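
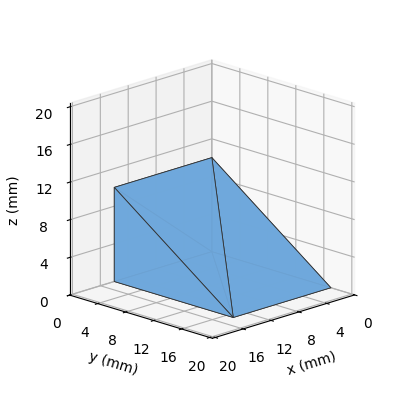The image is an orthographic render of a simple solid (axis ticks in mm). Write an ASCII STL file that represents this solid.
Reading the render: the shape is a wedge (ramp): 14 × 17 mm base, rising to 10 mm along the y=0 edge and sloping linearly to z=0 at y=17 (dimensions read to the nearest mm from the axis ticks). For the STL, each face is triangulated and given an outward normal.

solid part
  facet normal 0.0000 0.0000 -1.0000
    outer loop
      vertex 14.0 17.0 0.0
      vertex 14.0 0.0 0.0
      vertex 0.0 0.0 0.0
    endloop
  endfacet
  facet normal 0.0000 0.0000 -1.0000
    outer loop
      vertex 0.0 17.0 0.0
      vertex 14.0 17.0 0.0
      vertex 0.0 0.0 0.0
    endloop
  endfacet
  facet normal 0.0000 -1.0000 0.0000
    outer loop
      vertex 0.0 0.0 0.0
      vertex 14.0 0.0 0.0
      vertex 14.0 0.0 10.0
    endloop
  endfacet
  facet normal 0.0000 -1.0000 0.0000
    outer loop
      vertex 0.0 0.0 0.0
      vertex 14.0 0.0 10.0
      vertex 0.0 0.0 10.0
    endloop
  endfacet
  facet normal 0.0000 0.5070 0.8619
    outer loop
      vertex 0.0 0.0 10.0
      vertex 14.0 0.0 10.0
      vertex 14.0 17.0 0.0
    endloop
  endfacet
  facet normal 0.0000 0.5070 0.8619
    outer loop
      vertex 0.0 0.0 10.0
      vertex 14.0 17.0 0.0
      vertex 0.0 17.0 0.0
    endloop
  endfacet
  facet normal -1.0000 0.0000 0.0000
    outer loop
      vertex 0.0 0.0 10.0
      vertex 0.0 17.0 0.0
      vertex 0.0 0.0 0.0
    endloop
  endfacet
  facet normal 1.0000 0.0000 0.0000
    outer loop
      vertex 14.0 0.0 0.0
      vertex 14.0 17.0 0.0
      vertex 14.0 0.0 10.0
    endloop
  endfacet
endsolid part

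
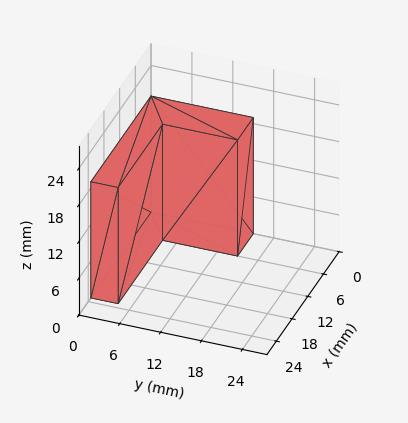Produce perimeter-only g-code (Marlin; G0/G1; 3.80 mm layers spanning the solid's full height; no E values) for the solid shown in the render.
Reading the render: the shape is an L-shaped prism: outer 23 × 15 mm, arm thicknesses ≈ 4 mm (horizontal) and 6 mm (vertical), extruded 19 mm in z (dimensions read to the nearest mm from the axis ticks). For the g-code, the solid's height is divided into equal slices at the stated Δz and each level perimeter traced with G1 moves after a G0 lift.

; perimeter-only toolpath
G21 ; units = mm
G90 ; absolute positioning
G28 ; home
; layer 1
G0 Z3.80
G0 X0.00 Y0.00
G1 X23.00 Y0.00
G1 X23.00 Y4.00
G1 X6.00 Y4.00
G1 X6.00 Y15.00
G1 X0.00 Y15.00
G1 X0.00 Y0.00
; layer 2
G0 Z7.60
G0 X0.00 Y0.00
G1 X23.00 Y0.00
G1 X23.00 Y4.00
G1 X6.00 Y4.00
G1 X6.00 Y15.00
G1 X0.00 Y15.00
G1 X0.00 Y0.00
; layer 3
G0 Z11.40
G0 X0.00 Y0.00
G1 X23.00 Y0.00
G1 X23.00 Y4.00
G1 X6.00 Y4.00
G1 X6.00 Y15.00
G1 X0.00 Y15.00
G1 X0.00 Y0.00
; layer 4
G0 Z15.20
G0 X0.00 Y0.00
G1 X23.00 Y0.00
G1 X23.00 Y4.00
G1 X6.00 Y4.00
G1 X6.00 Y15.00
G1 X0.00 Y15.00
G1 X0.00 Y0.00
; layer 5
G0 Z19.00
G0 X0.00 Y0.00
G1 X23.00 Y0.00
G1 X23.00 Y4.00
G1 X6.00 Y4.00
G1 X6.00 Y15.00
G1 X0.00 Y15.00
G1 X0.00 Y0.00
M2 ; end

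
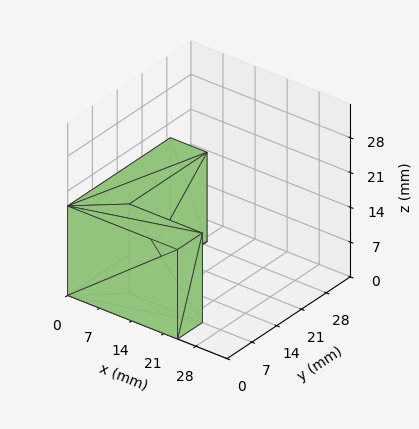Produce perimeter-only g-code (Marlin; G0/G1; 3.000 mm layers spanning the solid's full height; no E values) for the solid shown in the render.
Reading the render: the shape is an L-shaped prism: outer 24 × 29 mm, arm thicknesses ≈ 7 mm (horizontal) and 8 mm (vertical), extruded 18 mm in z (dimensions read to the nearest mm from the axis ticks). For the g-code, the solid's height is divided into equal slices at the stated Δz and each level perimeter traced with G1 moves after a G0 lift.

; perimeter-only toolpath
G21 ; units = mm
G90 ; absolute positioning
G28 ; home
; layer 1
G0 Z3.000
G0 X0.000 Y0.000
G1 X24.000 Y0.000
G1 X24.000 Y7.000
G1 X8.000 Y7.000
G1 X8.000 Y29.000
G1 X0.000 Y29.000
G1 X0.000 Y0.000
; layer 2
G0 Z6.000
G0 X0.000 Y0.000
G1 X24.000 Y0.000
G1 X24.000 Y7.000
G1 X8.000 Y7.000
G1 X8.000 Y29.000
G1 X0.000 Y29.000
G1 X0.000 Y0.000
; layer 3
G0 Z9.000
G0 X0.000 Y0.000
G1 X24.000 Y0.000
G1 X24.000 Y7.000
G1 X8.000 Y7.000
G1 X8.000 Y29.000
G1 X0.000 Y29.000
G1 X0.000 Y0.000
; layer 4
G0 Z12.000
G0 X0.000 Y0.000
G1 X24.000 Y0.000
G1 X24.000 Y7.000
G1 X8.000 Y7.000
G1 X8.000 Y29.000
G1 X0.000 Y29.000
G1 X0.000 Y0.000
; layer 5
G0 Z15.000
G0 X0.000 Y0.000
G1 X24.000 Y0.000
G1 X24.000 Y7.000
G1 X8.000 Y7.000
G1 X8.000 Y29.000
G1 X0.000 Y29.000
G1 X0.000 Y0.000
; layer 6
G0 Z18.000
G0 X0.000 Y0.000
G1 X24.000 Y0.000
G1 X24.000 Y7.000
G1 X8.000 Y7.000
G1 X8.000 Y29.000
G1 X0.000 Y29.000
G1 X0.000 Y0.000
M2 ; end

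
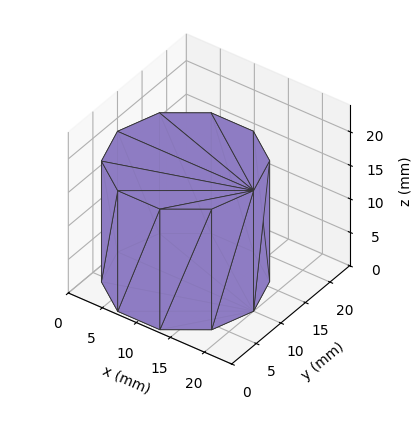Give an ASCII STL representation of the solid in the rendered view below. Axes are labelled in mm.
Reading the render: the shape is a regular 10-sided prism (a cylinder approximated with 10 flat sides), circumscribed radius ≈ 10 mm, height ≈ 18 mm (dimensions read to the nearest mm from the axis ticks). For the STL, each face is triangulated and given an outward normal.

solid part
  facet normal 0.0000 0.0000 -1.0000
    outer loop
      vertex 13.1 19.5 0.0
      vertex 18.1 15.9 0.0
      vertex 20.0 10.0 0.0
    endloop
  endfacet
  facet normal 0.0000 0.0000 -1.0000
    outer loop
      vertex 6.9 19.5 0.0
      vertex 13.1 19.5 0.0
      vertex 20.0 10.0 0.0
    endloop
  endfacet
  facet normal 0.0000 0.0000 -1.0000
    outer loop
      vertex 1.9 15.9 0.0
      vertex 6.9 19.5 0.0
      vertex 20.0 10.0 0.0
    endloop
  endfacet
  facet normal 0.0000 0.0000 -1.0000
    outer loop
      vertex 0.0 10.0 0.0
      vertex 1.9 15.9 0.0
      vertex 20.0 10.0 0.0
    endloop
  endfacet
  facet normal 0.0000 0.0000 -1.0000
    outer loop
      vertex 1.9 4.1 0.0
      vertex 0.0 10.0 0.0
      vertex 20.0 10.0 0.0
    endloop
  endfacet
  facet normal 0.0000 0.0000 -1.0000
    outer loop
      vertex 6.9 0.5 0.0
      vertex 1.9 4.1 0.0
      vertex 20.0 10.0 0.0
    endloop
  endfacet
  facet normal 0.0000 0.0000 -1.0000
    outer loop
      vertex 13.1 0.5 0.0
      vertex 6.9 0.5 0.0
      vertex 20.0 10.0 0.0
    endloop
  endfacet
  facet normal 0.0000 0.0000 -1.0000
    outer loop
      vertex 18.1 4.1 0.0
      vertex 13.1 0.5 0.0
      vertex 20.0 10.0 0.0
    endloop
  endfacet
  facet normal 0.0000 0.0000 1.0000
    outer loop
      vertex 20.0 10.0 18.0
      vertex 18.1 15.9 18.0
      vertex 13.1 19.5 18.0
    endloop
  endfacet
  facet normal 0.0000 0.0000 1.0000
    outer loop
      vertex 20.0 10.0 18.0
      vertex 13.1 19.5 18.0
      vertex 6.9 19.5 18.0
    endloop
  endfacet
  facet normal 0.0000 0.0000 1.0000
    outer loop
      vertex 20.0 10.0 18.0
      vertex 6.9 19.5 18.0
      vertex 1.9 15.9 18.0
    endloop
  endfacet
  facet normal 0.0000 0.0000 1.0000
    outer loop
      vertex 20.0 10.0 18.0
      vertex 1.9 15.9 18.0
      vertex 0.0 10.0 18.0
    endloop
  endfacet
  facet normal 0.0000 0.0000 1.0000
    outer loop
      vertex 20.0 10.0 18.0
      vertex 0.0 10.0 18.0
      vertex 1.9 4.1 18.0
    endloop
  endfacet
  facet normal 0.0000 0.0000 1.0000
    outer loop
      vertex 20.0 10.0 18.0
      vertex 1.9 4.1 18.0
      vertex 6.9 0.5 18.0
    endloop
  endfacet
  facet normal 0.0000 0.0000 1.0000
    outer loop
      vertex 20.0 10.0 18.0
      vertex 6.9 0.5 18.0
      vertex 13.1 0.5 18.0
    endloop
  endfacet
  facet normal 0.0000 0.0000 1.0000
    outer loop
      vertex 20.0 10.0 18.0
      vertex 13.1 0.5 18.0
      vertex 18.1 4.1 18.0
    endloop
  endfacet
  facet normal 0.9519 0.3065 0.0000
    outer loop
      vertex 20.0 10.0 0.0
      vertex 18.1 15.9 0.0
      vertex 18.1 15.9 18.0
    endloop
  endfacet
  facet normal 0.9519 0.3065 0.0000
    outer loop
      vertex 20.0 10.0 0.0
      vertex 18.1 15.9 18.0
      vertex 20.0 10.0 18.0
    endloop
  endfacet
  facet normal 0.5843 0.8115 0.0000
    outer loop
      vertex 18.1 15.9 0.0
      vertex 13.1 19.5 0.0
      vertex 13.1 19.5 18.0
    endloop
  endfacet
  facet normal 0.5843 0.8115 0.0000
    outer loop
      vertex 18.1 15.9 0.0
      vertex 13.1 19.5 18.0
      vertex 18.1 15.9 18.0
    endloop
  endfacet
  facet normal 0.0000 1.0000 0.0000
    outer loop
      vertex 13.1 19.5 0.0
      vertex 6.9 19.5 0.0
      vertex 6.9 19.5 18.0
    endloop
  endfacet
  facet normal 0.0000 1.0000 0.0000
    outer loop
      vertex 13.1 19.5 0.0
      vertex 6.9 19.5 18.0
      vertex 13.1 19.5 18.0
    endloop
  endfacet
  facet normal -0.5843 0.8115 0.0000
    outer loop
      vertex 6.9 19.5 0.0
      vertex 1.9 15.9 0.0
      vertex 1.9 15.9 18.0
    endloop
  endfacet
  facet normal -0.5843 0.8115 0.0000
    outer loop
      vertex 6.9 19.5 0.0
      vertex 1.9 15.9 18.0
      vertex 6.9 19.5 18.0
    endloop
  endfacet
  facet normal -0.9519 0.3065 0.0000
    outer loop
      vertex 1.9 15.9 0.0
      vertex 0.0 10.0 0.0
      vertex 0.0 10.0 18.0
    endloop
  endfacet
  facet normal -0.9519 0.3065 0.0000
    outer loop
      vertex 1.9 15.9 0.0
      vertex 0.0 10.0 18.0
      vertex 1.9 15.9 18.0
    endloop
  endfacet
  facet normal -0.9519 -0.3065 0.0000
    outer loop
      vertex 0.0 10.0 0.0
      vertex 1.9 4.1 0.0
      vertex 1.9 4.1 18.0
    endloop
  endfacet
  facet normal -0.9519 -0.3065 0.0000
    outer loop
      vertex 0.0 10.0 0.0
      vertex 1.9 4.1 18.0
      vertex 0.0 10.0 18.0
    endloop
  endfacet
  facet normal -0.5843 -0.8115 0.0000
    outer loop
      vertex 1.9 4.1 0.0
      vertex 6.9 0.5 0.0
      vertex 6.9 0.5 18.0
    endloop
  endfacet
  facet normal -0.5843 -0.8115 0.0000
    outer loop
      vertex 1.9 4.1 0.0
      vertex 6.9 0.5 18.0
      vertex 1.9 4.1 18.0
    endloop
  endfacet
  facet normal 0.0000 -1.0000 0.0000
    outer loop
      vertex 6.9 0.5 0.0
      vertex 13.1 0.5 0.0
      vertex 13.1 0.5 18.0
    endloop
  endfacet
  facet normal 0.0000 -1.0000 0.0000
    outer loop
      vertex 6.9 0.5 0.0
      vertex 13.1 0.5 18.0
      vertex 6.9 0.5 18.0
    endloop
  endfacet
  facet normal 0.5843 -0.8115 0.0000
    outer loop
      vertex 13.1 0.5 0.0
      vertex 18.1 4.1 0.0
      vertex 18.1 4.1 18.0
    endloop
  endfacet
  facet normal 0.5843 -0.8115 0.0000
    outer loop
      vertex 13.1 0.5 0.0
      vertex 18.1 4.1 18.0
      vertex 13.1 0.5 18.0
    endloop
  endfacet
  facet normal 0.9519 -0.3065 0.0000
    outer loop
      vertex 18.1 4.1 0.0
      vertex 20.0 10.0 0.0
      vertex 20.0 10.0 18.0
    endloop
  endfacet
  facet normal 0.9519 -0.3065 0.0000
    outer loop
      vertex 18.1 4.1 0.0
      vertex 20.0 10.0 18.0
      vertex 18.1 4.1 18.0
    endloop
  endfacet
endsolid part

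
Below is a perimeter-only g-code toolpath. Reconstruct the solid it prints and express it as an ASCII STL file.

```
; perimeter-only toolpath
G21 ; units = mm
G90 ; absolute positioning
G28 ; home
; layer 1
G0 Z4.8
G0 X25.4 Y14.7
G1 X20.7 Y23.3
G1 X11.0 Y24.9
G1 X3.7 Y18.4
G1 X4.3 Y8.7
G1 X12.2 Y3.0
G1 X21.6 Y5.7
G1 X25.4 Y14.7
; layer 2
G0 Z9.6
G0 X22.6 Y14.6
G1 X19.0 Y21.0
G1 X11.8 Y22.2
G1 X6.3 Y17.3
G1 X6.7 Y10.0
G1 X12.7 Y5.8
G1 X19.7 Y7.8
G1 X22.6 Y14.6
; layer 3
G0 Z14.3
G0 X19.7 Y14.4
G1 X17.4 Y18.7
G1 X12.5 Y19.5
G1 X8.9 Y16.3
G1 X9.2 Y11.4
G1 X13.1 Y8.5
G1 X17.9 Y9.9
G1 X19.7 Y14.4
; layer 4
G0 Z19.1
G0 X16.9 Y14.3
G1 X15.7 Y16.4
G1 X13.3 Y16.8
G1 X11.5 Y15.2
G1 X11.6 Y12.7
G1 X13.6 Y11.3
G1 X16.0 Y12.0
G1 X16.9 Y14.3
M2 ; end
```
solid part
  facet normal 0.0000 0.0000 -1.0000
    outer loop
      vertex 10.2 27.6 0.0
      vertex 22.3 25.6 0.0
      vertex 28.2 14.9 0.0
    endloop
  endfacet
  facet normal 0.0000 0.0000 -1.0000
    outer loop
      vertex 1.1 19.5 0.0
      vertex 10.2 27.6 0.0
      vertex 28.2 14.9 0.0
    endloop
  endfacet
  facet normal 0.0000 0.0000 -1.0000
    outer loop
      vertex 1.8 7.3 0.0
      vertex 1.1 19.5 0.0
      vertex 28.2 14.9 0.0
    endloop
  endfacet
  facet normal 0.0000 0.0000 -1.0000
    outer loop
      vertex 11.7 0.2 0.0
      vertex 1.8 7.3 0.0
      vertex 28.2 14.9 0.0
    endloop
  endfacet
  facet normal 0.0000 0.0000 -1.0000
    outer loop
      vertex 23.5 3.6 0.0
      vertex 11.7 0.2 0.0
      vertex 28.2 14.9 0.0
    endloop
  endfacet
  facet normal 0.7728 0.4262 0.4702
    outer loop
      vertex 28.2 14.9 0.0
      vertex 22.3 25.6 0.0
      vertex 14.1 14.1 23.9
    endloop
  endfacet
  facet normal 0.1440 0.8715 0.4688
    outer loop
      vertex 22.3 25.6 0.0
      vertex 10.2 27.6 0.0
      vertex 14.1 14.1 23.9
    endloop
  endfacet
  facet normal -0.5874 0.6599 0.4686
    outer loop
      vertex 10.2 27.6 0.0
      vertex 1.1 19.5 0.0
      vertex 14.1 14.1 23.9
    endloop
  endfacet
  facet normal -0.8821 -0.0506 0.4684
    outer loop
      vertex 1.1 19.5 0.0
      vertex 1.8 7.3 0.0
      vertex 14.1 14.1 23.9
    endloop
  endfacet
  facet normal -0.5147 -0.7177 0.4691
    outer loop
      vertex 1.8 7.3 0.0
      vertex 11.7 0.2 0.0
      vertex 14.1 14.1 23.9
    endloop
  endfacet
  facet normal 0.2445 -0.8487 0.4690
    outer loop
      vertex 11.7 0.2 0.0
      vertex 23.5 3.6 0.0
      vertex 14.1 14.1 23.9
    endloop
  endfacet
  facet normal 0.8152 -0.3391 0.4696
    outer loop
      vertex 23.5 3.6 0.0
      vertex 28.2 14.9 0.0
      vertex 14.1 14.1 23.9
    endloop
  endfacet
endsolid part

The G0 Z moves step by Δz≈4.8 mm. The G1 loops shrink linearly with z, so the solid tapers from its base footprint up to z≈23.9. Closing with a flat bottom cap and the tapered top and triangulating gives 12 facets — a regular 7-sided pyramid, base circumscribed radius ≈ 14.1 mm, apex at z ≈ 23.9 mm.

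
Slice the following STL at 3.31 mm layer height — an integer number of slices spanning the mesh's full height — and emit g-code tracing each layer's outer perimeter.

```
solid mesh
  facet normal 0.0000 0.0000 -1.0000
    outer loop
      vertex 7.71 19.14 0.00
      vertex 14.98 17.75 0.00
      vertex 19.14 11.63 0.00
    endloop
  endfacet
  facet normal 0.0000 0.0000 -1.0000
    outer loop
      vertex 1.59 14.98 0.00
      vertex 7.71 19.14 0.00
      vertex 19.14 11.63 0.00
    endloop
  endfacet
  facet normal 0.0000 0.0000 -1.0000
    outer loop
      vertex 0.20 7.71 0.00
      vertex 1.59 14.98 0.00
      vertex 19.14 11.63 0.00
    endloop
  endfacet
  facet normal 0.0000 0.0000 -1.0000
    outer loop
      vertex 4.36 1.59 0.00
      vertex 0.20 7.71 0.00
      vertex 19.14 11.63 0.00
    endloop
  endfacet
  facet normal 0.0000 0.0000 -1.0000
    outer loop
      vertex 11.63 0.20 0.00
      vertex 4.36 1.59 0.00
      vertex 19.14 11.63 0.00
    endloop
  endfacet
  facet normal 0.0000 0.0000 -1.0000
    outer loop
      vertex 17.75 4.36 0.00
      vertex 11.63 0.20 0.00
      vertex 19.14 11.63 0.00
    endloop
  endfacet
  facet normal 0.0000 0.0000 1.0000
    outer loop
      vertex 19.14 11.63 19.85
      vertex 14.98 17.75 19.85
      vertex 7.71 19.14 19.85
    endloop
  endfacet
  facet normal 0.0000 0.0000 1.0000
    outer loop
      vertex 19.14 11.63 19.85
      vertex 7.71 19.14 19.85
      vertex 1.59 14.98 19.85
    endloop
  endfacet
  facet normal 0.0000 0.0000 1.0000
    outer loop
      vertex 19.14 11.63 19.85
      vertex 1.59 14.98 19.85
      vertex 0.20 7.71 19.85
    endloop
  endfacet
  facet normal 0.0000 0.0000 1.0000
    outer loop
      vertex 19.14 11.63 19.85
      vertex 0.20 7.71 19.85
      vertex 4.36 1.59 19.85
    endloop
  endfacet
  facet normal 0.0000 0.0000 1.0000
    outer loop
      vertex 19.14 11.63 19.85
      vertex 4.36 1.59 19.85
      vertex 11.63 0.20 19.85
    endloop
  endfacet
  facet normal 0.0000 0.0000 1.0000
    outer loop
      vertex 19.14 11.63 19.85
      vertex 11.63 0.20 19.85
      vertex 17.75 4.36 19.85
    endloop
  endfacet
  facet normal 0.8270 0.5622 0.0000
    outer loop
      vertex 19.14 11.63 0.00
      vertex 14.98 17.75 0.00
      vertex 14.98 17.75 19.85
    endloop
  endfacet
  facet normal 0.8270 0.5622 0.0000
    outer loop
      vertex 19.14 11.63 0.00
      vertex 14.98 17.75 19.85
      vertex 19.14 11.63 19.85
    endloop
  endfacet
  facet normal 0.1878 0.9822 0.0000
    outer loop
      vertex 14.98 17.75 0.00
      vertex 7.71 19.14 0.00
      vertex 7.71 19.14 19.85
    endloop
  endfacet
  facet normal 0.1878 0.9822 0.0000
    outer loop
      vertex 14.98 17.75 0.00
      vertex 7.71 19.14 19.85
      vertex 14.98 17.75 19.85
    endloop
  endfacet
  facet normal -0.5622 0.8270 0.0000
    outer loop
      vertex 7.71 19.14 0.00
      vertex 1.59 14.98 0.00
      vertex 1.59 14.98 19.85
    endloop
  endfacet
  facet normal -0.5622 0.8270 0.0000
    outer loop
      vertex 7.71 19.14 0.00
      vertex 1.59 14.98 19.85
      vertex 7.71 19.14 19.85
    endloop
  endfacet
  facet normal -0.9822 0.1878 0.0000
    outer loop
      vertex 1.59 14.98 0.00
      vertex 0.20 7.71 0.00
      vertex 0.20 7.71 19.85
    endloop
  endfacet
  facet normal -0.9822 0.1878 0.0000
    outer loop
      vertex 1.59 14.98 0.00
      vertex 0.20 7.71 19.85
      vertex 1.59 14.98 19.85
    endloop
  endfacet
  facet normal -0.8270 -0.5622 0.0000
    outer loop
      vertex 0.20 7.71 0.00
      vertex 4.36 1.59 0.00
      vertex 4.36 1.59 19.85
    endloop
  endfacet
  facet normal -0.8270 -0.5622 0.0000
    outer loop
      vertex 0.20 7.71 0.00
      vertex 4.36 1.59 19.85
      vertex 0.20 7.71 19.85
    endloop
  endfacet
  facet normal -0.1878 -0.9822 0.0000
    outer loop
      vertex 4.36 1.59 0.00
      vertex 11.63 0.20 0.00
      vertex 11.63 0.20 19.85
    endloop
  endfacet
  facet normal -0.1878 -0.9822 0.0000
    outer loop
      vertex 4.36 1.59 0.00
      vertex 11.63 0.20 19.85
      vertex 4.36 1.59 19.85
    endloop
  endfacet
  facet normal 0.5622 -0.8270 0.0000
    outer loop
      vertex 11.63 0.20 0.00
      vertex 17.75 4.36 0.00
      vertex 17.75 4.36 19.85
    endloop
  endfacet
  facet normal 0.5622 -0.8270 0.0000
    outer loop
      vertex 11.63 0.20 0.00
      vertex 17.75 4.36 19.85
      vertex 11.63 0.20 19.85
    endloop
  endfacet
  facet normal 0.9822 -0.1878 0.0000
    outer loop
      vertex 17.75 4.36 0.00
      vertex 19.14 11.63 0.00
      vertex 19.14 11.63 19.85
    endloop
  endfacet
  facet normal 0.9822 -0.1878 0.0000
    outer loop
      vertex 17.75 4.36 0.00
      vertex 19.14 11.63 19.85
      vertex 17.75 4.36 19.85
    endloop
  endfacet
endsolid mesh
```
; perimeter-only toolpath
G21 ; units = mm
G90 ; absolute positioning
G28 ; home
; layer 1
G0 Z3.31
G0 X19.14 Y11.63
G1 X14.98 Y17.75
G1 X7.71 Y19.14
G1 X1.59 Y14.98
G1 X0.20 Y7.71
G1 X4.36 Y1.59
G1 X11.63 Y0.20
G1 X17.75 Y4.36
G1 X19.14 Y11.63
; layer 2
G0 Z6.62
G0 X19.14 Y11.63
G1 X14.98 Y17.75
G1 X7.71 Y19.14
G1 X1.59 Y14.98
G1 X0.20 Y7.71
G1 X4.36 Y1.59
G1 X11.63 Y0.20
G1 X17.75 Y4.36
G1 X19.14 Y11.63
; layer 3
G0 Z9.93
G0 X19.14 Y11.63
G1 X14.98 Y17.75
G1 X7.71 Y19.14
G1 X1.59 Y14.98
G1 X0.20 Y7.71
G1 X4.36 Y1.59
G1 X11.63 Y0.20
G1 X17.75 Y4.36
G1 X19.14 Y11.63
; layer 4
G0 Z13.23
G0 X19.14 Y11.63
G1 X14.98 Y17.75
G1 X7.71 Y19.14
G1 X1.59 Y14.98
G1 X0.20 Y7.71
G1 X4.36 Y1.59
G1 X11.63 Y0.20
G1 X17.75 Y4.36
G1 X19.14 Y11.63
; layer 5
G0 Z16.54
G0 X19.14 Y11.63
G1 X14.98 Y17.75
G1 X7.71 Y19.14
G1 X1.59 Y14.98
G1 X0.20 Y7.71
G1 X4.36 Y1.59
G1 X11.63 Y0.20
G1 X17.75 Y4.36
G1 X19.14 Y11.63
; layer 6
G0 Z19.85
G0 X19.14 Y11.63
G1 X14.98 Y17.75
G1 X7.71 Y19.14
G1 X1.59 Y14.98
G1 X0.20 Y7.71
G1 X4.36 Y1.59
G1 X11.63 Y0.20
G1 X17.75 Y4.36
G1 X19.14 Y11.63
M2 ; end

The solid is a regular 8-sided prism (a cylinder approximated with 8 flat sides), circumscribed radius ≈ 9.67 mm, height ≈ 19.9 mm. Slicing at Δz = 3.31 mm — 6 equal slices spanning the solid's height, so layer i sits at z = i·h/6 — gives 6 non-empty perimeters. Each is a 8-segment closed polygon; G0 lifts to the layer z and rapids to the start vertex, then G1 traces the edges.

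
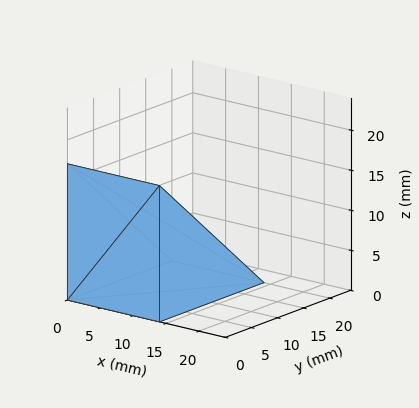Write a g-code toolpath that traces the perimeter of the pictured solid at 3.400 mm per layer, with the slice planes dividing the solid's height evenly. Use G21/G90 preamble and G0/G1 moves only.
Reading the render: the shape is a wedge (ramp): 14 × 20 mm base, rising to 17 mm along the y=0 edge and sloping linearly to z=0 at y=20 (dimensions read to the nearest mm from the axis ticks). For the g-code, the solid's height is divided into equal slices at the stated Δz and each level perimeter traced with G1 moves after a G0 lift.

; perimeter-only toolpath
G21 ; units = mm
G90 ; absolute positioning
G28 ; home
; layer 1
G0 Z3.400
G0 X0.000 Y0.000
G1 X14.000 Y0.000
G1 X14.000 Y16.000
G1 X0.000 Y16.000
G1 X0.000 Y0.000
; layer 2
G0 Z6.800
G0 X0.000 Y0.000
G1 X14.000 Y0.000
G1 X14.000 Y12.000
G1 X0.000 Y12.000
G1 X0.000 Y0.000
; layer 3
G0 Z10.200
G0 X0.000 Y0.000
G1 X14.000 Y0.000
G1 X14.000 Y8.000
G1 X0.000 Y8.000
G1 X0.000 Y0.000
; layer 4
G0 Z13.600
G0 X0.000 Y0.000
G1 X14.000 Y0.000
G1 X14.000 Y4.000
G1 X0.000 Y4.000
G1 X0.000 Y0.000
M2 ; end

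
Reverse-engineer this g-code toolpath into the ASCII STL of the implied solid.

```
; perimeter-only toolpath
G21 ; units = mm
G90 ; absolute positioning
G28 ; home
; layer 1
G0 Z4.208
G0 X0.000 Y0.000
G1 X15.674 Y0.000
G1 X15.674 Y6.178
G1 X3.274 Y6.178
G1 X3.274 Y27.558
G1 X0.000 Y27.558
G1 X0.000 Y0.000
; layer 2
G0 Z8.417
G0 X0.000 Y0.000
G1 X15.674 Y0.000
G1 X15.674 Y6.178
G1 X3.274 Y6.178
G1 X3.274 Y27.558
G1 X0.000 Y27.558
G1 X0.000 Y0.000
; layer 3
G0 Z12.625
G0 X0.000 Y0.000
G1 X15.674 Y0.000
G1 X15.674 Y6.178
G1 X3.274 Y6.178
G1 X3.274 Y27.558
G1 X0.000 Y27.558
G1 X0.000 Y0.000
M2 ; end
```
solid part
  facet normal 0.0000 0.0000 -1.0000
    outer loop
      vertex 15.674 6.178 0.000
      vertex 15.674 0.000 0.000
      vertex 0.000 0.000 0.000
    endloop
  endfacet
  facet normal 0.0000 0.0000 -1.0000
    outer loop
      vertex 3.274 6.178 0.000
      vertex 15.674 6.178 0.000
      vertex 0.000 0.000 0.000
    endloop
  endfacet
  facet normal 0.0000 0.0000 -1.0000
    outer loop
      vertex 3.274 27.558 0.000
      vertex 3.274 6.178 0.000
      vertex 0.000 0.000 0.000
    endloop
  endfacet
  facet normal 0.0000 0.0000 -1.0000
    outer loop
      vertex 0.000 27.558 0.000
      vertex 3.274 27.558 0.000
      vertex 0.000 0.000 0.000
    endloop
  endfacet
  facet normal 0.0000 0.0000 1.0000
    outer loop
      vertex 0.000 0.000 12.625
      vertex 15.674 0.000 12.625
      vertex 15.674 6.178 12.625
    endloop
  endfacet
  facet normal 0.0000 0.0000 1.0000
    outer loop
      vertex 0.000 0.000 12.625
      vertex 15.674 6.178 12.625
      vertex 3.274 6.178 12.625
    endloop
  endfacet
  facet normal 0.0000 0.0000 1.0000
    outer loop
      vertex 0.000 0.000 12.625
      vertex 3.274 6.178 12.625
      vertex 3.274 27.558 12.625
    endloop
  endfacet
  facet normal 0.0000 0.0000 1.0000
    outer loop
      vertex 0.000 0.000 12.625
      vertex 3.274 27.558 12.625
      vertex 0.000 27.558 12.625
    endloop
  endfacet
  facet normal 0.0000 -1.0000 0.0000
    outer loop
      vertex 0.000 0.000 0.000
      vertex 15.674 0.000 0.000
      vertex 15.674 0.000 12.625
    endloop
  endfacet
  facet normal 0.0000 -1.0000 0.0000
    outer loop
      vertex 0.000 0.000 0.000
      vertex 15.674 0.000 12.625
      vertex 0.000 0.000 12.625
    endloop
  endfacet
  facet normal 1.0000 0.0000 0.0000
    outer loop
      vertex 15.674 0.000 0.000
      vertex 15.674 6.178 0.000
      vertex 15.674 6.178 12.625
    endloop
  endfacet
  facet normal 1.0000 0.0000 0.0000
    outer loop
      vertex 15.674 0.000 0.000
      vertex 15.674 6.178 12.625
      vertex 15.674 0.000 12.625
    endloop
  endfacet
  facet normal 0.0000 1.0000 0.0000
    outer loop
      vertex 15.674 6.178 0.000
      vertex 3.274 6.178 0.000
      vertex 3.274 6.178 12.625
    endloop
  endfacet
  facet normal 0.0000 1.0000 0.0000
    outer loop
      vertex 15.674 6.178 0.000
      vertex 3.274 6.178 12.625
      vertex 15.674 6.178 12.625
    endloop
  endfacet
  facet normal 1.0000 0.0000 0.0000
    outer loop
      vertex 3.274 6.178 0.000
      vertex 3.274 27.558 0.000
      vertex 3.274 27.558 12.625
    endloop
  endfacet
  facet normal 1.0000 0.0000 0.0000
    outer loop
      vertex 3.274 6.178 0.000
      vertex 3.274 27.558 12.625
      vertex 3.274 6.178 12.625
    endloop
  endfacet
  facet normal 0.0000 1.0000 0.0000
    outer loop
      vertex 3.274 27.558 0.000
      vertex 0.000 27.558 0.000
      vertex 0.000 27.558 12.625
    endloop
  endfacet
  facet normal 0.0000 1.0000 0.0000
    outer loop
      vertex 3.274 27.558 0.000
      vertex 0.000 27.558 12.625
      vertex 3.274 27.558 12.625
    endloop
  endfacet
  facet normal -1.0000 0.0000 0.0000
    outer loop
      vertex 0.000 27.558 0.000
      vertex 0.000 0.000 0.000
      vertex 0.000 0.000 12.625
    endloop
  endfacet
  facet normal -1.0000 0.0000 0.0000
    outer loop
      vertex 0.000 27.558 0.000
      vertex 0.000 0.000 12.625
      vertex 0.000 27.558 12.625
    endloop
  endfacet
endsolid part

The G0 Z moves step by Δz≈4.208 mm. Every layer's G1 loop is the same polygon, so the solid is a straight extrusion of it from z=0 to z≈12.6. Closing with flat bottom and top caps and triangulating gives 20 facets — an L-shaped prism: outer 15.7 × 27.6 mm, arm thicknesses ≈ 6.18 mm (horizontal) and 3.27 mm (vertical), extruded 12.6 mm in z.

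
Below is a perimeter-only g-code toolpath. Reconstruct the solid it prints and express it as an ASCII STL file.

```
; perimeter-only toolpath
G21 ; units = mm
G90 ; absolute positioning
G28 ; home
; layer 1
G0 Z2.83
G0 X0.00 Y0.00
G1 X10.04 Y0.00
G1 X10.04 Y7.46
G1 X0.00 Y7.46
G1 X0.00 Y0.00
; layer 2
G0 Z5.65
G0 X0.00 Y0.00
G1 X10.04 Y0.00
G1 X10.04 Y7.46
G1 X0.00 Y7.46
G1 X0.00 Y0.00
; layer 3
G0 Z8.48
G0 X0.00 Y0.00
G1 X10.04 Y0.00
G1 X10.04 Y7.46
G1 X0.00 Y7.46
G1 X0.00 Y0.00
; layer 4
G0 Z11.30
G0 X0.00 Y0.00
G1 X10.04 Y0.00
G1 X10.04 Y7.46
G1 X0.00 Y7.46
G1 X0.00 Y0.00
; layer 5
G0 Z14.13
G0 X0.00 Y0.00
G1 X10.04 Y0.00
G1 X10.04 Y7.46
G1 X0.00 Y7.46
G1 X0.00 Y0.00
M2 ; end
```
solid part
  facet normal 0.0000 0.0000 -1.0000
    outer loop
      vertex 10.04 7.46 0.00
      vertex 10.04 0.00 0.00
      vertex 0.00 0.00 0.00
    endloop
  endfacet
  facet normal 0.0000 0.0000 -1.0000
    outer loop
      vertex 0.00 7.46 0.00
      vertex 10.04 7.46 0.00
      vertex 0.00 0.00 0.00
    endloop
  endfacet
  facet normal 0.0000 0.0000 1.0000
    outer loop
      vertex 0.00 0.00 14.13
      vertex 10.04 0.00 14.13
      vertex 10.04 7.46 14.13
    endloop
  endfacet
  facet normal 0.0000 0.0000 1.0000
    outer loop
      vertex 0.00 0.00 14.13
      vertex 10.04 7.46 14.13
      vertex 0.00 7.46 14.13
    endloop
  endfacet
  facet normal 0.0000 -1.0000 0.0000
    outer loop
      vertex 0.00 0.00 0.00
      vertex 10.04 0.00 0.00
      vertex 10.04 0.00 14.13
    endloop
  endfacet
  facet normal 0.0000 -1.0000 0.0000
    outer loop
      vertex 0.00 0.00 0.00
      vertex 10.04 0.00 14.13
      vertex 0.00 0.00 14.13
    endloop
  endfacet
  facet normal 0.0000 1.0000 0.0000
    outer loop
      vertex 10.04 7.46 14.13
      vertex 10.04 7.46 0.00
      vertex 0.00 7.46 0.00
    endloop
  endfacet
  facet normal 0.0000 1.0000 0.0000
    outer loop
      vertex 0.00 7.46 14.13
      vertex 10.04 7.46 14.13
      vertex 0.00 7.46 0.00
    endloop
  endfacet
  facet normal -1.0000 0.0000 0.0000
    outer loop
      vertex 0.00 7.46 14.13
      vertex 0.00 7.46 0.00
      vertex 0.00 0.00 0.00
    endloop
  endfacet
  facet normal -1.0000 0.0000 0.0000
    outer loop
      vertex 0.00 0.00 14.13
      vertex 0.00 7.46 14.13
      vertex 0.00 0.00 0.00
    endloop
  endfacet
  facet normal 1.0000 0.0000 0.0000
    outer loop
      vertex 10.04 0.00 0.00
      vertex 10.04 7.46 0.00
      vertex 10.04 7.46 14.13
    endloop
  endfacet
  facet normal 1.0000 0.0000 0.0000
    outer loop
      vertex 10.04 0.00 0.00
      vertex 10.04 7.46 14.13
      vertex 10.04 0.00 14.13
    endloop
  endfacet
endsolid part

The G0 Z moves step by Δz≈2.83 mm. Every layer's G1 loop is the same polygon, so the solid is a straight extrusion of it from z=0 to z≈14.1. Closing with flat bottom and top caps and triangulating gives 12 facets — a rectangular box, roughly 10 × 7.46 mm footprint and 14.1 mm tall.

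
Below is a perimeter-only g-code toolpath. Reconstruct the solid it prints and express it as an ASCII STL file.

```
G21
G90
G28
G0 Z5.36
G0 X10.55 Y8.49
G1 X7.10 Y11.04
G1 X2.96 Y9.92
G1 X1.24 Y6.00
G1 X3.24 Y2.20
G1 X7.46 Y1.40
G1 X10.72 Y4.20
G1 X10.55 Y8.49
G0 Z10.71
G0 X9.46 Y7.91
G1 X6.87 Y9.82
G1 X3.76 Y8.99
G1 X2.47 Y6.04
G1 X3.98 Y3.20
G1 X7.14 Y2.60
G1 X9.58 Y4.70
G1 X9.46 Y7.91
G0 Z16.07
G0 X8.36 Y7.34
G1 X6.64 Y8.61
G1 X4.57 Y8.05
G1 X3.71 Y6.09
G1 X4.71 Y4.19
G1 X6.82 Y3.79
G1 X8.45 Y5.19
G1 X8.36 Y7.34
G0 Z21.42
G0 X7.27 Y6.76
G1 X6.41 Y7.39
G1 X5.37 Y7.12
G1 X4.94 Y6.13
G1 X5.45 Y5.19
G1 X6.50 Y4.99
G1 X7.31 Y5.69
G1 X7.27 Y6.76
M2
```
solid part
  facet normal 0.0000 0.0000 -1.0000
    outer loop
      vertex 2.15 10.86 0.00
      vertex 7.33 12.25 0.00
      vertex 11.64 9.07 0.00
    endloop
  endfacet
  facet normal 0.0000 0.0000 -1.0000
    outer loop
      vertex 0.00 5.95 0.00
      vertex 2.15 10.86 0.00
      vertex 11.64 9.07 0.00
    endloop
  endfacet
  facet normal 0.0000 0.0000 -1.0000
    outer loop
      vertex 2.51 1.21 0.00
      vertex 0.00 5.95 0.00
      vertex 11.64 9.07 0.00
    endloop
  endfacet
  facet normal 0.0000 0.0000 -1.0000
    outer loop
      vertex 7.78 0.21 0.00
      vertex 2.51 1.21 0.00
      vertex 11.64 9.07 0.00
    endloop
  endfacet
  facet normal 0.0000 0.0000 -1.0000
    outer loop
      vertex 11.85 3.71 0.00
      vertex 7.78 0.21 0.00
      vertex 11.64 9.07 0.00
    endloop
  endfacet
  facet normal 0.5813 0.7878 0.2035
    outer loop
      vertex 11.64 9.07 0.00
      vertex 7.33 12.25 0.00
      vertex 6.18 6.18 26.78
    endloop
  endfacet
  facet normal -0.2538 0.9456 0.2034
    outer loop
      vertex 7.33 12.25 0.00
      vertex 2.15 10.86 0.00
      vertex 6.18 6.18 26.78
    endloop
  endfacet
  facet normal -0.8968 0.3927 0.2036
    outer loop
      vertex 2.15 10.86 0.00
      vertex 0.00 5.95 0.00
      vertex 6.18 6.18 26.78
    endloop
  endfacet
  facet normal -0.8652 -0.4582 0.2036
    outer loop
      vertex 0.00 5.95 0.00
      vertex 2.51 1.21 0.00
      vertex 6.18 6.18 26.78
    endloop
  endfacet
  facet normal -0.1825 -0.9619 0.2035
    outer loop
      vertex 2.51 1.21 0.00
      vertex 7.78 0.21 0.00
      vertex 6.18 6.18 26.78
    endloop
  endfacet
  facet normal 0.6384 -0.7423 0.2036
    outer loop
      vertex 7.78 0.21 0.00
      vertex 11.85 3.71 0.00
      vertex 6.18 6.18 26.78
    endloop
  endfacet
  facet normal 0.9783 0.0383 0.2036
    outer loop
      vertex 11.85 3.71 0.00
      vertex 11.64 9.07 0.00
      vertex 6.18 6.18 26.78
    endloop
  endfacet
endsolid part

The G0 Z moves step by Δz≈5.36 mm. The G1 loops shrink linearly with z, so the solid tapers from its base footprint up to z≈26.8. Closing with a flat bottom cap and the tapered top and triangulating gives 12 facets — a regular 7-sided pyramid, base circumscribed radius ≈ 6.18 mm, apex at z ≈ 26.8 mm.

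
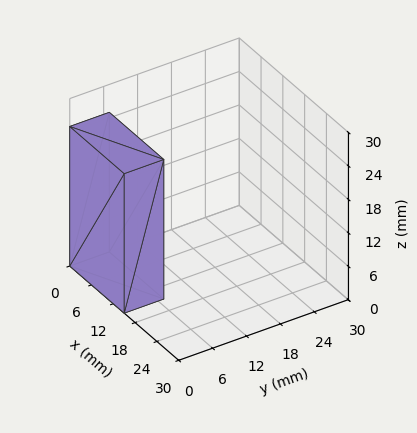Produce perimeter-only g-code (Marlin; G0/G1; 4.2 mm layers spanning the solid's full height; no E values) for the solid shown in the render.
Reading the render: the shape is a rectangular box, roughly 15 × 7 mm footprint and 25 mm tall (dimensions read to the nearest mm from the axis ticks). For the g-code, the solid's height is divided into equal slices at the stated Δz and each level perimeter traced with G1 moves after a G0 lift.

; perimeter-only toolpath
G21 ; units = mm
G90 ; absolute positioning
G28 ; home
; layer 1
G0 Z4.2
G0 X0.0 Y0.0
G1 X15.0 Y0.0
G1 X15.0 Y7.0
G1 X0.0 Y7.0
G1 X0.0 Y0.0
; layer 2
G0 Z8.3
G0 X0.0 Y0.0
G1 X15.0 Y0.0
G1 X15.0 Y7.0
G1 X0.0 Y7.0
G1 X0.0 Y0.0
; layer 3
G0 Z12.5
G0 X0.0 Y0.0
G1 X15.0 Y0.0
G1 X15.0 Y7.0
G1 X0.0 Y7.0
G1 X0.0 Y0.0
; layer 4
G0 Z16.7
G0 X0.0 Y0.0
G1 X15.0 Y0.0
G1 X15.0 Y7.0
G1 X0.0 Y7.0
G1 X0.0 Y0.0
; layer 5
G0 Z20.8
G0 X0.0 Y0.0
G1 X15.0 Y0.0
G1 X15.0 Y7.0
G1 X0.0 Y7.0
G1 X0.0 Y0.0
; layer 6
G0 Z25.0
G0 X0.0 Y0.0
G1 X15.0 Y0.0
G1 X15.0 Y7.0
G1 X0.0 Y7.0
G1 X0.0 Y0.0
M2 ; end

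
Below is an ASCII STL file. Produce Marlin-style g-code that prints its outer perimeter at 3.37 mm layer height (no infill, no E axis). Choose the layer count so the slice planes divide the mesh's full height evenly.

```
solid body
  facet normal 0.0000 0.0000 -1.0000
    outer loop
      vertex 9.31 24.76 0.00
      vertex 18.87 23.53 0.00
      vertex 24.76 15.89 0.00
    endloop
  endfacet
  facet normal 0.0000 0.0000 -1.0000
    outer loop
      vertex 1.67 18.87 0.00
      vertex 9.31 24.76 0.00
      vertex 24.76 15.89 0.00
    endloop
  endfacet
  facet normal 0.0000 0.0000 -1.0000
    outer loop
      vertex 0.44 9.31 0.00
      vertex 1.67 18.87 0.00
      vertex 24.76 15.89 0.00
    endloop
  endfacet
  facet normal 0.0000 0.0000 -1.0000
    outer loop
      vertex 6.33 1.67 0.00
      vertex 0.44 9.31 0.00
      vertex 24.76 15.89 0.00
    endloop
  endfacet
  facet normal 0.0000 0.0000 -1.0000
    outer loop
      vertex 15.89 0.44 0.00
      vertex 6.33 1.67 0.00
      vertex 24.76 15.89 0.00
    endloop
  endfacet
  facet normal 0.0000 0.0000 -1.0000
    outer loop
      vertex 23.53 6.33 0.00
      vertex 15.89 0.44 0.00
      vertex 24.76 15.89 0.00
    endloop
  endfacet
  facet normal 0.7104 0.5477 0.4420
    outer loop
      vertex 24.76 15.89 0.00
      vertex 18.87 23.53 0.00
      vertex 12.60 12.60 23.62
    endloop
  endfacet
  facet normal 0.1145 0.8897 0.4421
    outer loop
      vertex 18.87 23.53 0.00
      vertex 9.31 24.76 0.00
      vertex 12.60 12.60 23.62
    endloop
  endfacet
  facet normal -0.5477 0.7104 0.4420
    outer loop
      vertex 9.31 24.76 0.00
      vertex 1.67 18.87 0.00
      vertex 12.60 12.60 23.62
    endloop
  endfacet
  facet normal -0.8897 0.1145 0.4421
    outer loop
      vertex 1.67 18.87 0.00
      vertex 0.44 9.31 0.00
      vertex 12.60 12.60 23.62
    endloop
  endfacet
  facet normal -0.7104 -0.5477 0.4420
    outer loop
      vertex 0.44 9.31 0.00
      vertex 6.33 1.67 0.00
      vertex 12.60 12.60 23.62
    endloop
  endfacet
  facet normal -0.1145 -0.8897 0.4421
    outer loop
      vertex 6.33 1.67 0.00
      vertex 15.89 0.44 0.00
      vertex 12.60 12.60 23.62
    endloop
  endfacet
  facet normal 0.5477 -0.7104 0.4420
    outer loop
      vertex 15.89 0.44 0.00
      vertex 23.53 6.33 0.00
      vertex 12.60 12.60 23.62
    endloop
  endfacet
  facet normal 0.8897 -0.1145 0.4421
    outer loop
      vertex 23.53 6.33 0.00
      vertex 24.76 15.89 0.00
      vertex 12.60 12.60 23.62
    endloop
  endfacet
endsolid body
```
; perimeter-only toolpath
G21 ; units = mm
G90 ; absolute positioning
G28 ; home
; layer 1
G0 Z3.37
G0 X23.02 Y15.42
G1 X17.97 Y21.97
G1 X9.78 Y23.02
G1 X3.23 Y17.97
G1 X2.18 Y9.78
G1 X7.23 Y3.23
G1 X15.42 Y2.18
G1 X21.97 Y7.23
G1 X23.02 Y15.42
; layer 2
G0 Z6.75
G0 X21.29 Y14.95
G1 X17.08 Y20.41
G1 X10.25 Y21.29
G1 X4.79 Y17.08
G1 X3.91 Y10.25
G1 X8.12 Y4.79
G1 X14.95 Y3.91
G1 X20.41 Y8.12
G1 X21.29 Y14.95
; layer 3
G0 Z10.12
G0 X19.55 Y14.48
G1 X16.18 Y18.85
G1 X10.72 Y19.55
G1 X6.35 Y16.18
G1 X5.65 Y10.72
G1 X9.02 Y6.35
G1 X14.48 Y5.65
G1 X18.85 Y9.02
G1 X19.55 Y14.48
; layer 4
G0 Z13.50
G0 X17.81 Y14.01
G1 X15.29 Y17.28
G1 X11.19 Y17.81
G1 X7.92 Y15.29
G1 X7.39 Y11.19
G1 X9.91 Y7.92
G1 X14.01 Y7.39
G1 X17.28 Y9.91
G1 X17.81 Y14.01
; layer 5
G0 Z16.87
G0 X16.07 Y13.54
G1 X14.39 Y15.72
G1 X11.66 Y16.07
G1 X9.48 Y14.39
G1 X9.13 Y11.66
G1 X10.81 Y9.48
G1 X13.54 Y9.13
G1 X15.72 Y10.81
G1 X16.07 Y13.54
; layer 6
G0 Z20.25
G0 X14.34 Y13.07
G1 X13.50 Y14.16
G1 X12.13 Y14.34
G1 X11.04 Y13.50
G1 X10.86 Y12.13
G1 X11.70 Y11.04
G1 X13.07 Y10.86
G1 X14.16 Y11.70
G1 X14.34 Y13.07
M2 ; end

The solid is a regular 8-sided pyramid, base circumscribed radius ≈ 12.6 mm, apex at z ≈ 23.6 mm. Slicing at Δz = 3.37 mm — 7 equal slices spanning the solid's height, so layer i sits at z = i·h/7 — gives 6 non-empty perimeters. Each is a 8-segment closed polygon; G0 lifts to the layer z and rapids to the start vertex, then G1 traces the edges. The cross-section shrinks linearly with z (the slice at the apex is degenerate and omitted).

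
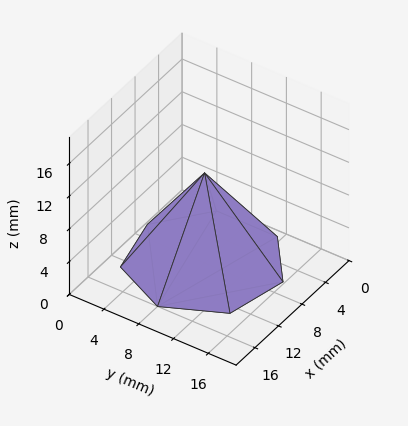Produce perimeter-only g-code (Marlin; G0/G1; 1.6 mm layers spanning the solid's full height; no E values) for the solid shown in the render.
Reading the render: the shape is a regular 7-sided pyramid, base circumscribed radius ≈ 8 mm, apex at z ≈ 11 mm (dimensions read to the nearest mm from the axis ticks). For the g-code, the solid's height is divided into equal slices at the stated Δz and each level perimeter traced with G1 moves after a G0 lift.

; perimeter-only toolpath
G21 ; units = mm
G90 ; absolute positioning
G28 ; home
; layer 1
G0 Z1.6
G0 X14.9 Y8.0
G1 X12.3 Y13.4
G1 X6.5 Y14.7
G1 X1.8 Y11.0
G1 X1.8 Y5.0
G1 X6.5 Y1.3
G1 X12.3 Y2.6
G1 X14.9 Y8.0
; layer 2
G0 Z3.1
G0 X13.7 Y8.0
G1 X11.6 Y12.5
G1 X6.7 Y13.6
G1 X2.9 Y10.5
G1 X2.9 Y5.5
G1 X6.7 Y2.4
G1 X11.6 Y3.5
G1 X13.7 Y8.0
; layer 3
G0 Z4.7
G0 X12.6 Y8.0
G1 X10.9 Y11.6
G1 X7.0 Y12.5
G1 X3.9 Y10.0
G1 X3.9 Y6.0
G1 X7.0 Y3.5
G1 X10.9 Y4.4
G1 X12.6 Y8.0
; layer 4
G0 Z6.3
G0 X11.4 Y8.0
G1 X10.1 Y10.7
G1 X7.2 Y11.3
G1 X4.9 Y9.5
G1 X4.9 Y6.5
G1 X7.2 Y4.7
G1 X10.1 Y5.3
G1 X11.4 Y8.0
; layer 5
G0 Z7.9
G0 X10.3 Y8.0
G1 X9.4 Y9.8
G1 X7.5 Y10.2
G1 X5.9 Y9.0
G1 X5.9 Y7.0
G1 X7.5 Y5.8
G1 X9.4 Y6.2
G1 X10.3 Y8.0
; layer 6
G0 Z9.4
G0 X9.1 Y8.0
G1 X8.7 Y8.9
G1 X7.7 Y9.1
G1 X7.0 Y8.5
G1 X7.0 Y7.5
G1 X7.7 Y6.9
G1 X8.7 Y7.1
G1 X9.1 Y8.0
M2 ; end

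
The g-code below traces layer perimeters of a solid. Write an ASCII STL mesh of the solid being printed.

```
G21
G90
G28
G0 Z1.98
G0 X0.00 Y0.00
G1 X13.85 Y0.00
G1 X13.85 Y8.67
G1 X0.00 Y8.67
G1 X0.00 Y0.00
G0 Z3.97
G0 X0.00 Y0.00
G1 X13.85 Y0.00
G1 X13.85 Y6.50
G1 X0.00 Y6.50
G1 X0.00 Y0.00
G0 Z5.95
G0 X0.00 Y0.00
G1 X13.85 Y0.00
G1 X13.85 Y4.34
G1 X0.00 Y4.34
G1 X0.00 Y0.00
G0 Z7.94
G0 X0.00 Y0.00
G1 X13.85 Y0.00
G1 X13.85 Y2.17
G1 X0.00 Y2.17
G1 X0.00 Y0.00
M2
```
solid part
  facet normal 0.0000 0.0000 -1.0000
    outer loop
      vertex 13.85 10.84 0.00
      vertex 13.85 0.00 0.00
      vertex 0.00 0.00 0.00
    endloop
  endfacet
  facet normal 0.0000 0.0000 -1.0000
    outer loop
      vertex 0.00 10.84 0.00
      vertex 13.85 10.84 0.00
      vertex 0.00 0.00 0.00
    endloop
  endfacet
  facet normal 0.0000 -1.0000 0.0000
    outer loop
      vertex 0.00 0.00 0.00
      vertex 13.85 0.00 0.00
      vertex 13.85 0.00 9.92
    endloop
  endfacet
  facet normal 0.0000 -1.0000 0.0000
    outer loop
      vertex 0.00 0.00 0.00
      vertex 13.85 0.00 9.92
      vertex 0.00 0.00 9.92
    endloop
  endfacet
  facet normal 0.0000 0.6751 0.7377
    outer loop
      vertex 0.00 0.00 9.92
      vertex 13.85 0.00 9.92
      vertex 13.85 10.84 0.00
    endloop
  endfacet
  facet normal 0.0000 0.6751 0.7377
    outer loop
      vertex 0.00 0.00 9.92
      vertex 13.85 10.84 0.00
      vertex 0.00 10.84 0.00
    endloop
  endfacet
  facet normal -1.0000 0.0000 0.0000
    outer loop
      vertex 0.00 0.00 9.92
      vertex 0.00 10.84 0.00
      vertex 0.00 0.00 0.00
    endloop
  endfacet
  facet normal 1.0000 0.0000 0.0000
    outer loop
      vertex 13.85 0.00 0.00
      vertex 13.85 10.84 0.00
      vertex 13.85 0.00 9.92
    endloop
  endfacet
endsolid part

The G0 Z moves step by Δz≈1.98 mm. The G1 loops shrink linearly with z, so the solid tapers from its base footprint up to z≈9.92. Closing with a flat bottom cap and the tapered top and triangulating gives 8 facets — a wedge (ramp): 13.8 × 10.8 mm base, rising to 9.92 mm along the y=0 edge and sloping linearly to z=0 at y=10.8.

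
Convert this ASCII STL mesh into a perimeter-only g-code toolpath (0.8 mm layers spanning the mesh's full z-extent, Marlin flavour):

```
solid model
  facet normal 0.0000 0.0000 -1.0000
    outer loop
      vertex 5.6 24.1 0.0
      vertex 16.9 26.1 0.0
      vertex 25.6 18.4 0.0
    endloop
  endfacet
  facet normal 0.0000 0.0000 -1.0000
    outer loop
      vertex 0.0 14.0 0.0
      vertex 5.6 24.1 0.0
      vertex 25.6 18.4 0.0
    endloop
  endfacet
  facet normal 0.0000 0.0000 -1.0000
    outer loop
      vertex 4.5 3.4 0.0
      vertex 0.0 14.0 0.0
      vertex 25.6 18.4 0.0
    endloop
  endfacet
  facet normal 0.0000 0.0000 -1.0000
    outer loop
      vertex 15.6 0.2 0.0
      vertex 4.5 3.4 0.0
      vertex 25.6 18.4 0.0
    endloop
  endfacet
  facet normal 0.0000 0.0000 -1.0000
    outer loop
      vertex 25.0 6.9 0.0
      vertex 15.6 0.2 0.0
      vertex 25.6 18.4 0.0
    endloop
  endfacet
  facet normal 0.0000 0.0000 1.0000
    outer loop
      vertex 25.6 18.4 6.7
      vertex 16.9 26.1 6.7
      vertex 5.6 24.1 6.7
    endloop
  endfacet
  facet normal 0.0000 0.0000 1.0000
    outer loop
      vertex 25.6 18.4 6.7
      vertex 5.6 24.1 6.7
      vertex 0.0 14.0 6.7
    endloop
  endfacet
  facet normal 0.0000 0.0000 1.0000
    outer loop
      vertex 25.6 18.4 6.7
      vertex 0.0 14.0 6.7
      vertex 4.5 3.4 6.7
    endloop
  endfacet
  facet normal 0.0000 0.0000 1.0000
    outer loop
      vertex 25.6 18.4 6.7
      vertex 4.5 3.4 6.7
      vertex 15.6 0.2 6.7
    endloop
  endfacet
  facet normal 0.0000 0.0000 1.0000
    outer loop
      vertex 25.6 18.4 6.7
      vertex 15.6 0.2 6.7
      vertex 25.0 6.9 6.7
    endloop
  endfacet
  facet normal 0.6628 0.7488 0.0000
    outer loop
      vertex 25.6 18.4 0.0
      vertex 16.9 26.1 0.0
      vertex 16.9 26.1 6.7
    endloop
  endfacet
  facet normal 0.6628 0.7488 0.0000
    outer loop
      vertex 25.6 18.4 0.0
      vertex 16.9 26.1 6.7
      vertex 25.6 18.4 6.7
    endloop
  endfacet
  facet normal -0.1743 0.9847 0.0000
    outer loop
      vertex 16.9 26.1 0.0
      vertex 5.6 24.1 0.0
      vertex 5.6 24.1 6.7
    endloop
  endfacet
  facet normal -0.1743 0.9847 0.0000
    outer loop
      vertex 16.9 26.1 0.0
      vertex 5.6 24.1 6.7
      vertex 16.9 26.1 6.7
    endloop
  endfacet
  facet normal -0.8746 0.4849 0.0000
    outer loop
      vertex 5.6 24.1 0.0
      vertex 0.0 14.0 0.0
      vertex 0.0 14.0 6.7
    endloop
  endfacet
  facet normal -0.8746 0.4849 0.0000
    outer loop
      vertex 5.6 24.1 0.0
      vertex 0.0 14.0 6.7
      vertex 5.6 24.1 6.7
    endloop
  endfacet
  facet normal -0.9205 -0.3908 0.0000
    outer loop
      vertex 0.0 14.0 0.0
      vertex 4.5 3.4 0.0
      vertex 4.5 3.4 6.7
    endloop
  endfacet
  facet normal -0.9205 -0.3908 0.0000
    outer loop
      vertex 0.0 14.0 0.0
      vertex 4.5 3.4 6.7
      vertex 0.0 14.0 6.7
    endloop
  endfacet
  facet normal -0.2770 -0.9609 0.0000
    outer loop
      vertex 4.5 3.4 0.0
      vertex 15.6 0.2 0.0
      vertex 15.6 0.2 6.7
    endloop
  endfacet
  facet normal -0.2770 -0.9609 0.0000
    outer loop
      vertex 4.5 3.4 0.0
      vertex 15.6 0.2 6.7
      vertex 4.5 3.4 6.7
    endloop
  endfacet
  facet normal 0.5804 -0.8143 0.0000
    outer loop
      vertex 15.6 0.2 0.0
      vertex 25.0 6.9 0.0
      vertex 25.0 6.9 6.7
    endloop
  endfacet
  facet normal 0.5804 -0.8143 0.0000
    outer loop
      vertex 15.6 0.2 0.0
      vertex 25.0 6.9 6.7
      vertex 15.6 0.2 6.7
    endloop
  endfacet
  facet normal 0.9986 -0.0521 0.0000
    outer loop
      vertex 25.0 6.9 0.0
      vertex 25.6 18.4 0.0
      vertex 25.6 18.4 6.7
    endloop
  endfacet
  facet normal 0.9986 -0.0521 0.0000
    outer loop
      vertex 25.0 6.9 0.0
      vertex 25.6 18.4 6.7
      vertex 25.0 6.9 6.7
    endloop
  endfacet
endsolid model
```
; perimeter-only toolpath
G21 ; units = mm
G90 ; absolute positioning
G28 ; home
; layer 1
G0 Z0.8
G0 X25.6 Y18.4
G1 X16.9 Y26.1
G1 X5.6 Y24.1
G1 X0.0 Y14.0
G1 X4.5 Y3.4
G1 X15.6 Y0.2
G1 X25.0 Y6.9
G1 X25.6 Y18.4
; layer 2
G0 Z1.7
G0 X25.6 Y18.4
G1 X16.9 Y26.1
G1 X5.6 Y24.1
G1 X0.0 Y14.0
G1 X4.5 Y3.4
G1 X15.6 Y0.2
G1 X25.0 Y6.9
G1 X25.6 Y18.4
; layer 3
G0 Z2.5
G0 X25.6 Y18.4
G1 X16.9 Y26.1
G1 X5.6 Y24.1
G1 X0.0 Y14.0
G1 X4.5 Y3.4
G1 X15.6 Y0.2
G1 X25.0 Y6.9
G1 X25.6 Y18.4
; layer 4
G0 Z3.4
G0 X25.6 Y18.4
G1 X16.9 Y26.1
G1 X5.6 Y24.1
G1 X0.0 Y14.0
G1 X4.5 Y3.4
G1 X15.6 Y0.2
G1 X25.0 Y6.9
G1 X25.6 Y18.4
; layer 5
G0 Z4.2
G0 X25.6 Y18.4
G1 X16.9 Y26.1
G1 X5.6 Y24.1
G1 X0.0 Y14.0
G1 X4.5 Y3.4
G1 X15.6 Y0.2
G1 X25.0 Y6.9
G1 X25.6 Y18.4
; layer 6
G0 Z5.0
G0 X25.6 Y18.4
G1 X16.9 Y26.1
G1 X5.6 Y24.1
G1 X0.0 Y14.0
G1 X4.5 Y3.4
G1 X15.6 Y0.2
G1 X25.0 Y6.9
G1 X25.6 Y18.4
; layer 7
G0 Z5.9
G0 X25.6 Y18.4
G1 X16.9 Y26.1
G1 X5.6 Y24.1
G1 X0.0 Y14.0
G1 X4.5 Y3.4
G1 X15.6 Y0.2
G1 X25.0 Y6.9
G1 X25.6 Y18.4
; layer 8
G0 Z6.7
G0 X25.6 Y18.4
G1 X16.9 Y26.1
G1 X5.6 Y24.1
G1 X0.0 Y14.0
G1 X4.5 Y3.4
G1 X15.6 Y0.2
G1 X25.0 Y6.9
G1 X25.6 Y18.4
M2 ; end

The solid is a regular 7-sided prism (a cylinder approximated with 7 flat sides), circumscribed radius ≈ 13.3 mm, height ≈ 6.7 mm. Slicing at Δz = 0.8 mm — 8 equal slices spanning the solid's height, so layer i sits at z = i·h/8 — gives 8 non-empty perimeters. Each is a 7-segment closed polygon; G0 lifts to the layer z and rapids to the start vertex, then G1 traces the edges.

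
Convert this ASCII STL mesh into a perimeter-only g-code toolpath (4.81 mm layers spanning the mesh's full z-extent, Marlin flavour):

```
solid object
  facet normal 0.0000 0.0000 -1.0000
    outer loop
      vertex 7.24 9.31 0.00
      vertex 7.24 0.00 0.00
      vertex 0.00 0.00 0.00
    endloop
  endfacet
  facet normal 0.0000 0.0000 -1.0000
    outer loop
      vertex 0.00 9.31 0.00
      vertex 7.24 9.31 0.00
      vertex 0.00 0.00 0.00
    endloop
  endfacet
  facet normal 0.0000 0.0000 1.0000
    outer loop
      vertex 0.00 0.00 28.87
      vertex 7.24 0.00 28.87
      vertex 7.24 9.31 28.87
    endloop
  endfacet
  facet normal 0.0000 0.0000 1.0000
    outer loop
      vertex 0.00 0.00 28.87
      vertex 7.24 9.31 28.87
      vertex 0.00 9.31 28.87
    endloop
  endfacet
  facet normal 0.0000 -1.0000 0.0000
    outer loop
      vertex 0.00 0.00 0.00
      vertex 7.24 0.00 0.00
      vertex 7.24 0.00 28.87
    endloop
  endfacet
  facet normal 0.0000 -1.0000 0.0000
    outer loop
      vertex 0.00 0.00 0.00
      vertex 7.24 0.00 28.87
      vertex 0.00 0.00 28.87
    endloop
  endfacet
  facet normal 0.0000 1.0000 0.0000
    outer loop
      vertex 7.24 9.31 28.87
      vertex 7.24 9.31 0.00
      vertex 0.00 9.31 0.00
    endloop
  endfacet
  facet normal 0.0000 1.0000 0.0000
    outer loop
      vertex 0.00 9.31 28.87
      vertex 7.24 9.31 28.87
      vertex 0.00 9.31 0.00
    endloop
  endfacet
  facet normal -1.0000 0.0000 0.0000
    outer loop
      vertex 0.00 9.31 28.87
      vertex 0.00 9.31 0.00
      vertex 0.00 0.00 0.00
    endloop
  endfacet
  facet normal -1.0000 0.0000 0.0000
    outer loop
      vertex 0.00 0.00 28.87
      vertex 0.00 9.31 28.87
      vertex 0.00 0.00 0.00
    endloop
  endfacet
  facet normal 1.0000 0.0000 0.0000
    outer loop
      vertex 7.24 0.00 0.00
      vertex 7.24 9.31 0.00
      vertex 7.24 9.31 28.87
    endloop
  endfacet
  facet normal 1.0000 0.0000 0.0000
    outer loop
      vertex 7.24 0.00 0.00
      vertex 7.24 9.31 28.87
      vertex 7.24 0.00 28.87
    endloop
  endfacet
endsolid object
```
; perimeter-only toolpath
G21 ; units = mm
G90 ; absolute positioning
G28 ; home
; layer 1
G0 Z4.81
G0 X0.00 Y0.00
G1 X7.24 Y0.00
G1 X7.24 Y9.31
G1 X0.00 Y9.31
G1 X0.00 Y0.00
; layer 2
G0 Z9.62
G0 X0.00 Y0.00
G1 X7.24 Y0.00
G1 X7.24 Y9.31
G1 X0.00 Y9.31
G1 X0.00 Y0.00
; layer 3
G0 Z14.43
G0 X0.00 Y0.00
G1 X7.24 Y0.00
G1 X7.24 Y9.31
G1 X0.00 Y9.31
G1 X0.00 Y0.00
; layer 4
G0 Z19.25
G0 X0.00 Y0.00
G1 X7.24 Y0.00
G1 X7.24 Y9.31
G1 X0.00 Y9.31
G1 X0.00 Y0.00
; layer 5
G0 Z24.06
G0 X0.00 Y0.00
G1 X7.24 Y0.00
G1 X7.24 Y9.31
G1 X0.00 Y9.31
G1 X0.00 Y0.00
; layer 6
G0 Z28.87
G0 X0.00 Y0.00
G1 X7.24 Y0.00
G1 X7.24 Y9.31
G1 X0.00 Y9.31
G1 X0.00 Y0.00
M2 ; end

The solid is a rectangular box, roughly 7.24 × 9.31 mm footprint and 28.9 mm tall. Slicing at Δz = 4.81 mm — 6 equal slices spanning the solid's height, so layer i sits at z = i·h/6 — gives 6 non-empty perimeters. Each is a 4-segment closed polygon; G0 lifts to the layer z and rapids to the start vertex, then G1 traces the edges.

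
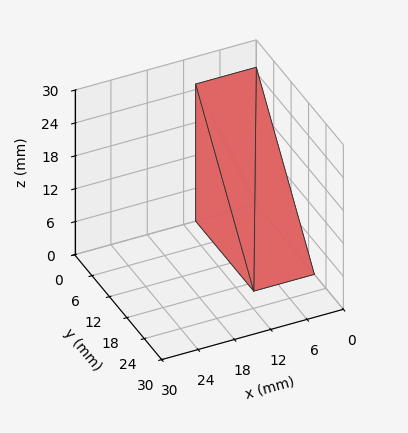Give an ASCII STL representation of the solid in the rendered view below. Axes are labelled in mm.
Reading the render: the shape is a wedge (ramp): 10 × 20 mm base, rising to 25 mm along the y=0 edge and sloping linearly to z=0 at y=20 (dimensions read to the nearest mm from the axis ticks). For the STL, each face is triangulated and given an outward normal.

solid part
  facet normal 0.0000 0.0000 -1.0000
    outer loop
      vertex 10.000 20.000 0.000
      vertex 10.000 0.000 0.000
      vertex 0.000 0.000 0.000
    endloop
  endfacet
  facet normal 0.0000 0.0000 -1.0000
    outer loop
      vertex 0.000 20.000 0.000
      vertex 10.000 20.000 0.000
      vertex 0.000 0.000 0.000
    endloop
  endfacet
  facet normal 0.0000 -1.0000 0.0000
    outer loop
      vertex 0.000 0.000 0.000
      vertex 10.000 0.000 0.000
      vertex 10.000 0.000 25.000
    endloop
  endfacet
  facet normal 0.0000 -1.0000 0.0000
    outer loop
      vertex 0.000 0.000 0.000
      vertex 10.000 0.000 25.000
      vertex 0.000 0.000 25.000
    endloop
  endfacet
  facet normal 0.0000 0.7809 0.6247
    outer loop
      vertex 0.000 0.000 25.000
      vertex 10.000 0.000 25.000
      vertex 10.000 20.000 0.000
    endloop
  endfacet
  facet normal 0.0000 0.7809 0.6247
    outer loop
      vertex 0.000 0.000 25.000
      vertex 10.000 20.000 0.000
      vertex 0.000 20.000 0.000
    endloop
  endfacet
  facet normal -1.0000 0.0000 0.0000
    outer loop
      vertex 0.000 0.000 25.000
      vertex 0.000 20.000 0.000
      vertex 0.000 0.000 0.000
    endloop
  endfacet
  facet normal 1.0000 0.0000 0.0000
    outer loop
      vertex 10.000 0.000 0.000
      vertex 10.000 20.000 0.000
      vertex 10.000 0.000 25.000
    endloop
  endfacet
endsolid part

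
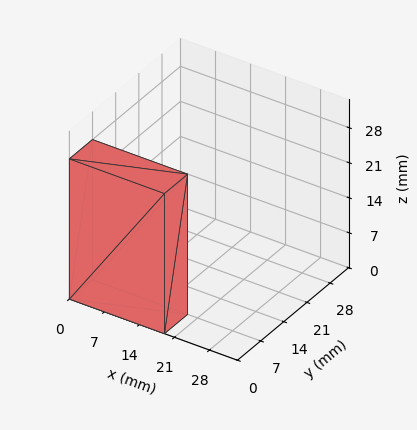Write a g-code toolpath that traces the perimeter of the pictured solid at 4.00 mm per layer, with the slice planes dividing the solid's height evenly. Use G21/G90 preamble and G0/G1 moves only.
Reading the render: the shape is a rectangular box, roughly 19 × 7 mm footprint and 28 mm tall (dimensions read to the nearest mm from the axis ticks). For the g-code, the solid's height is divided into equal slices at the stated Δz and each level perimeter traced with G1 moves after a G0 lift.

; perimeter-only toolpath
G21 ; units = mm
G90 ; absolute positioning
G28 ; home
; layer 1
G0 Z4.00
G0 X0.00 Y0.00
G1 X19.00 Y0.00
G1 X19.00 Y7.00
G1 X0.00 Y7.00
G1 X0.00 Y0.00
; layer 2
G0 Z8.00
G0 X0.00 Y0.00
G1 X19.00 Y0.00
G1 X19.00 Y7.00
G1 X0.00 Y7.00
G1 X0.00 Y0.00
; layer 3
G0 Z12.00
G0 X0.00 Y0.00
G1 X19.00 Y0.00
G1 X19.00 Y7.00
G1 X0.00 Y7.00
G1 X0.00 Y0.00
; layer 4
G0 Z16.00
G0 X0.00 Y0.00
G1 X19.00 Y0.00
G1 X19.00 Y7.00
G1 X0.00 Y7.00
G1 X0.00 Y0.00
; layer 5
G0 Z20.00
G0 X0.00 Y0.00
G1 X19.00 Y0.00
G1 X19.00 Y7.00
G1 X0.00 Y7.00
G1 X0.00 Y0.00
; layer 6
G0 Z24.00
G0 X0.00 Y0.00
G1 X19.00 Y0.00
G1 X19.00 Y7.00
G1 X0.00 Y7.00
G1 X0.00 Y0.00
; layer 7
G0 Z28.00
G0 X0.00 Y0.00
G1 X19.00 Y0.00
G1 X19.00 Y7.00
G1 X0.00 Y7.00
G1 X0.00 Y0.00
M2 ; end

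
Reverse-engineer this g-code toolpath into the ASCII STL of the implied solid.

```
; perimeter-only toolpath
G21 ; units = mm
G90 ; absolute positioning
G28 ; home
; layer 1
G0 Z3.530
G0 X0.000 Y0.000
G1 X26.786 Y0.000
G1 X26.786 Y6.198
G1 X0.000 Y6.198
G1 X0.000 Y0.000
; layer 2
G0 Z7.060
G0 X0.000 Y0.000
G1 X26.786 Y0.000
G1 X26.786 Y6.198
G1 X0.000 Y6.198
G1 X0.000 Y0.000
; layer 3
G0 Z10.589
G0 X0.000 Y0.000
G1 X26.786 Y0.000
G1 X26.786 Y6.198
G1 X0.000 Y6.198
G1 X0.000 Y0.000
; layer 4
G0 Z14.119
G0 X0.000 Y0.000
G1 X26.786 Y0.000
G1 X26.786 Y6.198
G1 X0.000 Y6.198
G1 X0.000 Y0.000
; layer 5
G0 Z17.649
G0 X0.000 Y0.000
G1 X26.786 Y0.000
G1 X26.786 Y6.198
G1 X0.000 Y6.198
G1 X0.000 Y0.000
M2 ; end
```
solid part
  facet normal 0.0000 0.0000 -1.0000
    outer loop
      vertex 26.786 6.198 0.000
      vertex 26.786 0.000 0.000
      vertex 0.000 0.000 0.000
    endloop
  endfacet
  facet normal 0.0000 0.0000 -1.0000
    outer loop
      vertex 0.000 6.198 0.000
      vertex 26.786 6.198 0.000
      vertex 0.000 0.000 0.000
    endloop
  endfacet
  facet normal 0.0000 0.0000 1.0000
    outer loop
      vertex 0.000 0.000 17.649
      vertex 26.786 0.000 17.649
      vertex 26.786 6.198 17.649
    endloop
  endfacet
  facet normal 0.0000 0.0000 1.0000
    outer loop
      vertex 0.000 0.000 17.649
      vertex 26.786 6.198 17.649
      vertex 0.000 6.198 17.649
    endloop
  endfacet
  facet normal 0.0000 -1.0000 0.0000
    outer loop
      vertex 0.000 0.000 0.000
      vertex 26.786 0.000 0.000
      vertex 26.786 0.000 17.649
    endloop
  endfacet
  facet normal 0.0000 -1.0000 0.0000
    outer loop
      vertex 0.000 0.000 0.000
      vertex 26.786 0.000 17.649
      vertex 0.000 0.000 17.649
    endloop
  endfacet
  facet normal 0.0000 1.0000 0.0000
    outer loop
      vertex 26.786 6.198 17.649
      vertex 26.786 6.198 0.000
      vertex 0.000 6.198 0.000
    endloop
  endfacet
  facet normal 0.0000 1.0000 0.0000
    outer loop
      vertex 0.000 6.198 17.649
      vertex 26.786 6.198 17.649
      vertex 0.000 6.198 0.000
    endloop
  endfacet
  facet normal -1.0000 0.0000 0.0000
    outer loop
      vertex 0.000 6.198 17.649
      vertex 0.000 6.198 0.000
      vertex 0.000 0.000 0.000
    endloop
  endfacet
  facet normal -1.0000 0.0000 0.0000
    outer loop
      vertex 0.000 0.000 17.649
      vertex 0.000 6.198 17.649
      vertex 0.000 0.000 0.000
    endloop
  endfacet
  facet normal 1.0000 0.0000 0.0000
    outer loop
      vertex 26.786 0.000 0.000
      vertex 26.786 6.198 0.000
      vertex 26.786 6.198 17.649
    endloop
  endfacet
  facet normal 1.0000 0.0000 0.0000
    outer loop
      vertex 26.786 0.000 0.000
      vertex 26.786 6.198 17.649
      vertex 26.786 0.000 17.649
    endloop
  endfacet
endsolid part

The G0 Z moves step by Δz≈3.530 mm. Every layer's G1 loop is the same polygon, so the solid is a straight extrusion of it from z=0 to z≈17.6. Closing with flat bottom and top caps and triangulating gives 12 facets — a rectangular box, roughly 26.8 × 6.2 mm footprint and 17.6 mm tall.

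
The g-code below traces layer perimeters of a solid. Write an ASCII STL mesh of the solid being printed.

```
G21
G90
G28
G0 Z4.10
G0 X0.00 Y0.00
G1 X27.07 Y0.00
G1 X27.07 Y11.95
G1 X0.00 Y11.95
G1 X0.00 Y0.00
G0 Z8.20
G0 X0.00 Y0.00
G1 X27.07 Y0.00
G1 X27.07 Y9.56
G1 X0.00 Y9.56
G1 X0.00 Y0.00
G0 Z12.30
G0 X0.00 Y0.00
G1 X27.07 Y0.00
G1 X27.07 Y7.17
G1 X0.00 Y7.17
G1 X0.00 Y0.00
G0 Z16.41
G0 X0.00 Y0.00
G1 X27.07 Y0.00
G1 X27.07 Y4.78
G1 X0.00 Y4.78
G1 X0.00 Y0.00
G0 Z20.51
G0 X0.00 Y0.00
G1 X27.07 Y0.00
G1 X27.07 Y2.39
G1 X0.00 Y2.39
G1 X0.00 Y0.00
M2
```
solid part
  facet normal 0.0000 0.0000 -1.0000
    outer loop
      vertex 27.07 14.34 0.00
      vertex 27.07 0.00 0.00
      vertex 0.00 0.00 0.00
    endloop
  endfacet
  facet normal 0.0000 0.0000 -1.0000
    outer loop
      vertex 0.00 14.34 0.00
      vertex 27.07 14.34 0.00
      vertex 0.00 0.00 0.00
    endloop
  endfacet
  facet normal 0.0000 -1.0000 0.0000
    outer loop
      vertex 0.00 0.00 0.00
      vertex 27.07 0.00 0.00
      vertex 27.07 0.00 24.61
    endloop
  endfacet
  facet normal 0.0000 -1.0000 0.0000
    outer loop
      vertex 0.00 0.00 0.00
      vertex 27.07 0.00 24.61
      vertex 0.00 0.00 24.61
    endloop
  endfacet
  facet normal 0.0000 0.8640 0.5035
    outer loop
      vertex 0.00 0.00 24.61
      vertex 27.07 0.00 24.61
      vertex 27.07 14.34 0.00
    endloop
  endfacet
  facet normal 0.0000 0.8640 0.5035
    outer loop
      vertex 0.00 0.00 24.61
      vertex 27.07 14.34 0.00
      vertex 0.00 14.34 0.00
    endloop
  endfacet
  facet normal -1.0000 0.0000 0.0000
    outer loop
      vertex 0.00 0.00 24.61
      vertex 0.00 14.34 0.00
      vertex 0.00 0.00 0.00
    endloop
  endfacet
  facet normal 1.0000 0.0000 0.0000
    outer loop
      vertex 27.07 0.00 0.00
      vertex 27.07 14.34 0.00
      vertex 27.07 0.00 24.61
    endloop
  endfacet
endsolid part

The G0 Z moves step by Δz≈4.10 mm. The G1 loops shrink linearly with z, so the solid tapers from its base footprint up to z≈24.6. Closing with a flat bottom cap and the tapered top and triangulating gives 8 facets — a wedge (ramp): 27.1 × 14.3 mm base, rising to 24.6 mm along the y=0 edge and sloping linearly to z=0 at y=14.3.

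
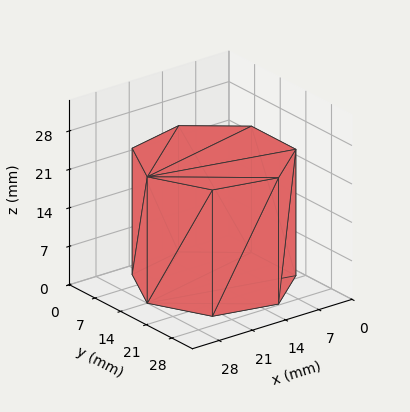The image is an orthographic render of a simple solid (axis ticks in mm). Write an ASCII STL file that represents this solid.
Reading the render: the shape is a regular 7-sided prism (a cylinder approximated with 7 flat sides), circumscribed radius ≈ 14 mm, height ≈ 23 mm (dimensions read to the nearest mm from the axis ticks). For the STL, each face is triangulated and given an outward normal.

solid part
  facet normal 0.0000 0.0000 -1.0000
    outer loop
      vertex 10.88 27.65 0.00
      vertex 22.73 24.95 0.00
      vertex 28.00 14.00 0.00
    endloop
  endfacet
  facet normal 0.0000 0.0000 -1.0000
    outer loop
      vertex 1.39 20.07 0.00
      vertex 10.88 27.65 0.00
      vertex 28.00 14.00 0.00
    endloop
  endfacet
  facet normal 0.0000 0.0000 -1.0000
    outer loop
      vertex 1.39 7.93 0.00
      vertex 1.39 20.07 0.00
      vertex 28.00 14.00 0.00
    endloop
  endfacet
  facet normal 0.0000 0.0000 -1.0000
    outer loop
      vertex 10.88 0.35 0.00
      vertex 1.39 7.93 0.00
      vertex 28.00 14.00 0.00
    endloop
  endfacet
  facet normal 0.0000 0.0000 -1.0000
    outer loop
      vertex 22.73 3.05 0.00
      vertex 10.88 0.35 0.00
      vertex 28.00 14.00 0.00
    endloop
  endfacet
  facet normal 0.0000 0.0000 1.0000
    outer loop
      vertex 28.00 14.00 23.00
      vertex 22.73 24.95 23.00
      vertex 10.88 27.65 23.00
    endloop
  endfacet
  facet normal 0.0000 0.0000 1.0000
    outer loop
      vertex 28.00 14.00 23.00
      vertex 10.88 27.65 23.00
      vertex 1.39 20.07 23.00
    endloop
  endfacet
  facet normal 0.0000 0.0000 1.0000
    outer loop
      vertex 28.00 14.00 23.00
      vertex 1.39 20.07 23.00
      vertex 1.39 7.93 23.00
    endloop
  endfacet
  facet normal 0.0000 0.0000 1.0000
    outer loop
      vertex 28.00 14.00 23.00
      vertex 1.39 7.93 23.00
      vertex 10.88 0.35 23.00
    endloop
  endfacet
  facet normal 0.0000 0.0000 1.0000
    outer loop
      vertex 28.00 14.00 23.00
      vertex 10.88 0.35 23.00
      vertex 22.73 3.05 23.00
    endloop
  endfacet
  facet normal 0.9011 0.4337 0.0000
    outer loop
      vertex 28.00 14.00 0.00
      vertex 22.73 24.95 0.00
      vertex 22.73 24.95 23.00
    endloop
  endfacet
  facet normal 0.9011 0.4337 0.0000
    outer loop
      vertex 28.00 14.00 0.00
      vertex 22.73 24.95 23.00
      vertex 28.00 14.00 23.00
    endloop
  endfacet
  facet normal 0.2222 0.9750 0.0000
    outer loop
      vertex 22.73 24.95 0.00
      vertex 10.88 27.65 0.00
      vertex 10.88 27.65 23.00
    endloop
  endfacet
  facet normal 0.2222 0.9750 0.0000
    outer loop
      vertex 22.73 24.95 0.00
      vertex 10.88 27.65 23.00
      vertex 22.73 24.95 23.00
    endloop
  endfacet
  facet normal -0.6241 0.7814 0.0000
    outer loop
      vertex 10.88 27.65 0.00
      vertex 1.39 20.07 0.00
      vertex 1.39 20.07 23.00
    endloop
  endfacet
  facet normal -0.6241 0.7814 0.0000
    outer loop
      vertex 10.88 27.65 0.00
      vertex 1.39 20.07 23.00
      vertex 10.88 27.65 23.00
    endloop
  endfacet
  facet normal -1.0000 0.0000 0.0000
    outer loop
      vertex 1.39 20.07 0.00
      vertex 1.39 7.93 0.00
      vertex 1.39 7.93 23.00
    endloop
  endfacet
  facet normal -1.0000 0.0000 0.0000
    outer loop
      vertex 1.39 20.07 0.00
      vertex 1.39 7.93 23.00
      vertex 1.39 20.07 23.00
    endloop
  endfacet
  facet normal -0.6241 -0.7814 0.0000
    outer loop
      vertex 1.39 7.93 0.00
      vertex 10.88 0.35 0.00
      vertex 10.88 0.35 23.00
    endloop
  endfacet
  facet normal -0.6241 -0.7814 0.0000
    outer loop
      vertex 1.39 7.93 0.00
      vertex 10.88 0.35 23.00
      vertex 1.39 7.93 23.00
    endloop
  endfacet
  facet normal 0.2222 -0.9750 0.0000
    outer loop
      vertex 10.88 0.35 0.00
      vertex 22.73 3.05 0.00
      vertex 22.73 3.05 23.00
    endloop
  endfacet
  facet normal 0.2222 -0.9750 0.0000
    outer loop
      vertex 10.88 0.35 0.00
      vertex 22.73 3.05 23.00
      vertex 10.88 0.35 23.00
    endloop
  endfacet
  facet normal 0.9011 -0.4337 0.0000
    outer loop
      vertex 22.73 3.05 0.00
      vertex 28.00 14.00 0.00
      vertex 28.00 14.00 23.00
    endloop
  endfacet
  facet normal 0.9011 -0.4337 0.0000
    outer loop
      vertex 22.73 3.05 0.00
      vertex 28.00 14.00 23.00
      vertex 22.73 3.05 23.00
    endloop
  endfacet
endsolid part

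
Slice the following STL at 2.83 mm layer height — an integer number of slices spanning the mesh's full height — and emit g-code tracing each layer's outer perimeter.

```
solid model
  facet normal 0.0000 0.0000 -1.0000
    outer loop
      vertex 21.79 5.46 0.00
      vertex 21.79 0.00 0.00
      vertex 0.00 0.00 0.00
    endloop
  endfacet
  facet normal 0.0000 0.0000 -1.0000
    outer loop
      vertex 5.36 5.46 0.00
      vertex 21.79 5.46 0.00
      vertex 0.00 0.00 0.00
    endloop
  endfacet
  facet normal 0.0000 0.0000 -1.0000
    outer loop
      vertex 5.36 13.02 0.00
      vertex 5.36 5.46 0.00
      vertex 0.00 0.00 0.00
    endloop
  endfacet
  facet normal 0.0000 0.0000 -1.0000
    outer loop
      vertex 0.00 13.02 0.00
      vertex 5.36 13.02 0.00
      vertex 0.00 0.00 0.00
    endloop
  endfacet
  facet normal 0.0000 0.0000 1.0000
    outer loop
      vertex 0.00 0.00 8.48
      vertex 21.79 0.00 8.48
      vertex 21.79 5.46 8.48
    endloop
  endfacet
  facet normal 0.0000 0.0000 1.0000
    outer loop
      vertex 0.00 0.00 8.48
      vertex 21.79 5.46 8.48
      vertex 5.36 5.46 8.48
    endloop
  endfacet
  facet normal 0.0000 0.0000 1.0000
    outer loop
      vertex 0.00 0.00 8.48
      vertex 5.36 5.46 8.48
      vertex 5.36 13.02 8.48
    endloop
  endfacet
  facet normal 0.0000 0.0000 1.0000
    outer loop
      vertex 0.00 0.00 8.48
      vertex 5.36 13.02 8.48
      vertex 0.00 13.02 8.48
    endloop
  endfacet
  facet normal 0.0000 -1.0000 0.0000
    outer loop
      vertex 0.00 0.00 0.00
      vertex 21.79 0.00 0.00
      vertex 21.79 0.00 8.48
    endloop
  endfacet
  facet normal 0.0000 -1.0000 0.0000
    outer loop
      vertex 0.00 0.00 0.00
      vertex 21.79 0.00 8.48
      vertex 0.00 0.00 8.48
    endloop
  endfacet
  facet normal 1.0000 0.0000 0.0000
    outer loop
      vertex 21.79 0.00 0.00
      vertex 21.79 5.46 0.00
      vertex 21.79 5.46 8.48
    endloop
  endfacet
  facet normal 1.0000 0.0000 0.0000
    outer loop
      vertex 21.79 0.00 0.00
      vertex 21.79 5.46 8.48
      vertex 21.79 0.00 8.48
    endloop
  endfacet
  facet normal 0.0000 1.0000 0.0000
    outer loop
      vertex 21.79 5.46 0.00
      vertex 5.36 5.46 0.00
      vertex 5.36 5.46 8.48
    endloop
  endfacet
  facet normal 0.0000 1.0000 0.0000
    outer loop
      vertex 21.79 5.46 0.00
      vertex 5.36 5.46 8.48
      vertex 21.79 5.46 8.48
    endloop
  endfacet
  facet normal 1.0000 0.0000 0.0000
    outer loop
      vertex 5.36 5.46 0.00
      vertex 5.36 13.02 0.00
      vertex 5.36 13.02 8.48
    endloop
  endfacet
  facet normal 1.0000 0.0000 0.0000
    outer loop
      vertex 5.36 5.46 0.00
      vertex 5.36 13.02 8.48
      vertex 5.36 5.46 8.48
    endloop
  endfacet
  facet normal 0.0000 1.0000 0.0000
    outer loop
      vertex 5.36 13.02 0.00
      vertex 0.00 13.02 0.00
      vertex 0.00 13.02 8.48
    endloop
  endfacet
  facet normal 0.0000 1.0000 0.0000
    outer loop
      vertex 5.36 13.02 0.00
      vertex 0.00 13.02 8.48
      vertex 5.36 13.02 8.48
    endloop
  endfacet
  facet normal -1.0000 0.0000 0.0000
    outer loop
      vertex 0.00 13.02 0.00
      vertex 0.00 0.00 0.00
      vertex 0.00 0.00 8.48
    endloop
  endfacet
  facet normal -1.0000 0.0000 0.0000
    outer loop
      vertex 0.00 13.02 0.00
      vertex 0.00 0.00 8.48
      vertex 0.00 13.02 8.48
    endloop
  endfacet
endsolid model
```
; perimeter-only toolpath
G21 ; units = mm
G90 ; absolute positioning
G28 ; home
; layer 1
G0 Z2.83
G0 X0.00 Y0.00
G1 X21.79 Y0.00
G1 X21.79 Y5.46
G1 X5.36 Y5.46
G1 X5.36 Y13.02
G1 X0.00 Y13.02
G1 X0.00 Y0.00
; layer 2
G0 Z5.65
G0 X0.00 Y0.00
G1 X21.79 Y0.00
G1 X21.79 Y5.46
G1 X5.36 Y5.46
G1 X5.36 Y13.02
G1 X0.00 Y13.02
G1 X0.00 Y0.00
; layer 3
G0 Z8.48
G0 X0.00 Y0.00
G1 X21.79 Y0.00
G1 X21.79 Y5.46
G1 X5.36 Y5.46
G1 X5.36 Y13.02
G1 X0.00 Y13.02
G1 X0.00 Y0.00
M2 ; end

The solid is an L-shaped prism: outer 21.8 × 13 mm, arm thicknesses ≈ 5.46 mm (horizontal) and 5.36 mm (vertical), extruded 8.48 mm in z. Slicing at Δz = 2.83 mm — 3 equal slices spanning the solid's height, so layer i sits at z = i·h/3 — gives 3 non-empty perimeters. Each is a 6-segment closed polygon; G0 lifts to the layer z and rapids to the start vertex, then G1 traces the edges.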